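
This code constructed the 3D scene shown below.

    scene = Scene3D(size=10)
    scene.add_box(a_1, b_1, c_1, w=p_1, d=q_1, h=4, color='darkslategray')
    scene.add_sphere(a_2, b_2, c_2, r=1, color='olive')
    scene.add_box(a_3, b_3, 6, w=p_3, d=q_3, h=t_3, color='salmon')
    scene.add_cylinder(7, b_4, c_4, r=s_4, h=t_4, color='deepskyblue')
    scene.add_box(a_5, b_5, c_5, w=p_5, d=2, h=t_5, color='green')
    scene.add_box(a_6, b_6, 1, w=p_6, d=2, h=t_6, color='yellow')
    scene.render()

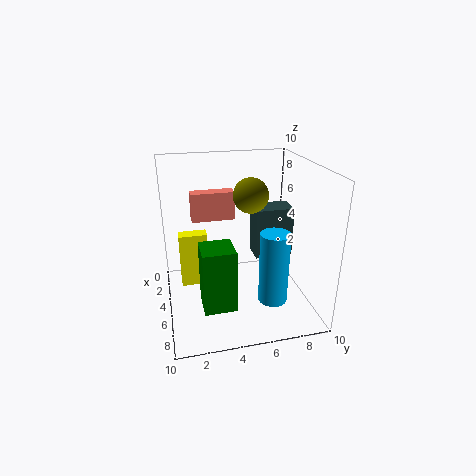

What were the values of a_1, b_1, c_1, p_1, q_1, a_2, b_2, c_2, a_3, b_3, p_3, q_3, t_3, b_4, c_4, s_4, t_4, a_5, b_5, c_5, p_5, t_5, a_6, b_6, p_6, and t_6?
a_1 = 1, b_1 = 7, c_1 = 2, p_1 = 2, q_1 = 3, a_2 = 8, b_2 = 5, c_2 = 9, a_3 = 3, b_3 = 2, p_3 = 1, q_3 = 3, t_3 = 2, b_4 = 7, c_4 = 1, s_4 = 1, t_4 = 5, a_5 = 7, b_5 = 2, c_5 = 2, p_5 = 2, t_5 = 4, a_6 = 3, b_6 = 1, p_6 = 1, t_6 = 4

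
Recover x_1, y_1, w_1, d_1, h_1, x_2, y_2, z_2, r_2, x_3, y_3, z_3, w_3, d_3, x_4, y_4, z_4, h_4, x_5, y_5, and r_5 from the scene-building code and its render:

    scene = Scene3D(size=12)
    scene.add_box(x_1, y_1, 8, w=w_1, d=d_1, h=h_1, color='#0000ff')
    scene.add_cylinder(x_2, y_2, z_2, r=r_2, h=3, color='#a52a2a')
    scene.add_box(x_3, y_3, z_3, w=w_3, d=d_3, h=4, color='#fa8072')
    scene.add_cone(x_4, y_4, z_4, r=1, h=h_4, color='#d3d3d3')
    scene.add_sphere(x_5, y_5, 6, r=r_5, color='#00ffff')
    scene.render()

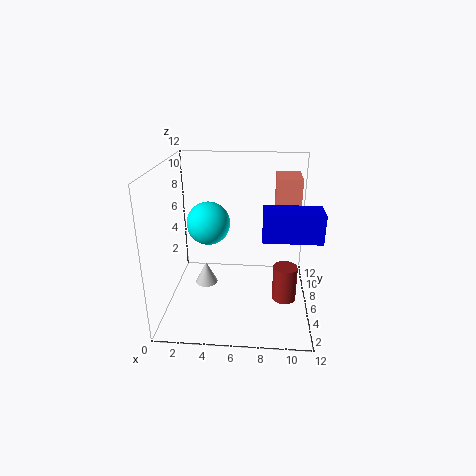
x_1 = 8, y_1 = 1, w_1 = 4, d_1 = 2, h_1 = 2, x_2 = 10, y_2 = 5, z_2 = 1, r_2 = 1, x_3 = 9, y_3 = 6, z_3 = 7, w_3 = 2, d_3 = 3, x_4 = 3, y_4 = 7, z_4 = 1, h_4 = 2, x_5 = 3, y_5 = 9, r_5 = 2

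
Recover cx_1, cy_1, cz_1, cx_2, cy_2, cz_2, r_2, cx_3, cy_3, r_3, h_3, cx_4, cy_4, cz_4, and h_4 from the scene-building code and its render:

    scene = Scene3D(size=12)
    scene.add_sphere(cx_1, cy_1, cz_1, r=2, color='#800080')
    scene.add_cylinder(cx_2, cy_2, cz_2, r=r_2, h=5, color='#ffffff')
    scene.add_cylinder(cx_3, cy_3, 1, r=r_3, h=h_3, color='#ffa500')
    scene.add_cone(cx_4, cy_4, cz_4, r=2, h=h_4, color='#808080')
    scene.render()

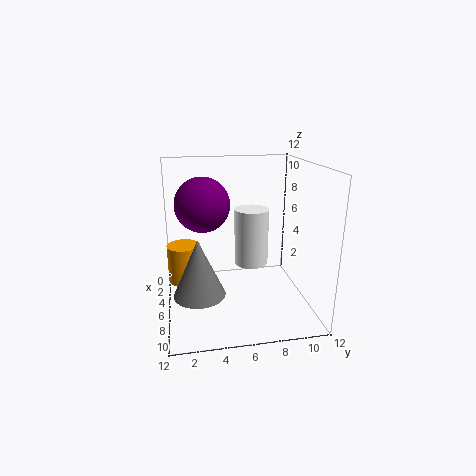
cx_1 = 8, cy_1 = 3, cz_1 = 9.5, cx_2 = 4.5, cy_2 = 7.5, cz_2 = 3, r_2 = 1.5, cx_3 = 3, cy_3 = 1.5, r_3 = 1.5, h_3 = 3.5, cx_4 = 8.5, cy_4 = 2.5, cz_4 = 2.5, h_4 = 4.5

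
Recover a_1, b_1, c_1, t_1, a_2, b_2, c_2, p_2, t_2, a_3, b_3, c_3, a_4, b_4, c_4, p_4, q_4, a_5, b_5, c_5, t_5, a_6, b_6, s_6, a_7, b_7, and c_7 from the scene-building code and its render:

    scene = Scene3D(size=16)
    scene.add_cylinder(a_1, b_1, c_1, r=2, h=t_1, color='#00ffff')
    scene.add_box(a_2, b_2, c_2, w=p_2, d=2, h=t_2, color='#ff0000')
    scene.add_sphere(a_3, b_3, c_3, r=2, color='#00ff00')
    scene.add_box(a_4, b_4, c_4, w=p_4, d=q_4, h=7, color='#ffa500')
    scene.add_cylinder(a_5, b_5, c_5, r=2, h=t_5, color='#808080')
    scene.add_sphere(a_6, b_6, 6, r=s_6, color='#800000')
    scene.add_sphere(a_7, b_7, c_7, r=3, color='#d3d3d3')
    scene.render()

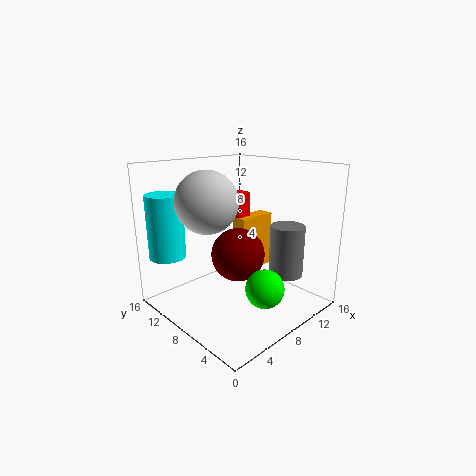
a_1 = 2; b_1 = 13; c_1 = 6; t_1 = 7; a_2 = 11; b_2 = 11; c_2 = 9; p_2 = 2; t_2 = 3; a_3 = 7; b_3 = 3; c_3 = 4; a_4 = 11; b_4 = 10; c_4 = 2; p_4 = 5; q_4 = 2; a_5 = 13; b_5 = 5; c_5 = 3; t_5 = 6; a_6 = 8; b_6 = 8; s_6 = 3; a_7 = 3; b_7 = 7; c_7 = 13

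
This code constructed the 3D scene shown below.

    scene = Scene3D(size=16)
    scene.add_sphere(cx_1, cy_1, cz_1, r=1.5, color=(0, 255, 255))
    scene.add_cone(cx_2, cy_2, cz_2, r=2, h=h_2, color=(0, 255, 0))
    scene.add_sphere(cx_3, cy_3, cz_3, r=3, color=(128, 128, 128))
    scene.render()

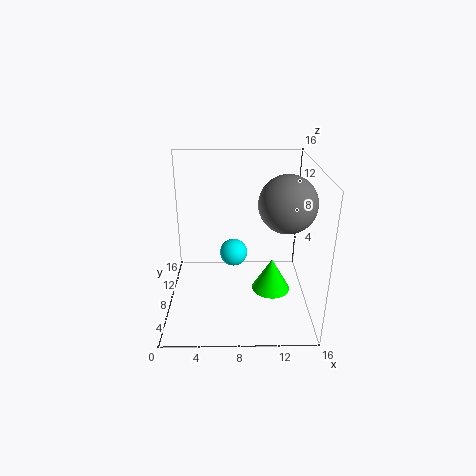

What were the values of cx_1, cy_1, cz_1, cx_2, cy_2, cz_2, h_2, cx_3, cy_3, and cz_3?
cx_1 = 7.5
cy_1 = 7.5
cz_1 = 6.5
cx_2 = 11.5
cy_2 = 5
cz_2 = 3.5
h_2 = 3.5
cx_3 = 13
cy_3 = 6.5
cz_3 = 12.5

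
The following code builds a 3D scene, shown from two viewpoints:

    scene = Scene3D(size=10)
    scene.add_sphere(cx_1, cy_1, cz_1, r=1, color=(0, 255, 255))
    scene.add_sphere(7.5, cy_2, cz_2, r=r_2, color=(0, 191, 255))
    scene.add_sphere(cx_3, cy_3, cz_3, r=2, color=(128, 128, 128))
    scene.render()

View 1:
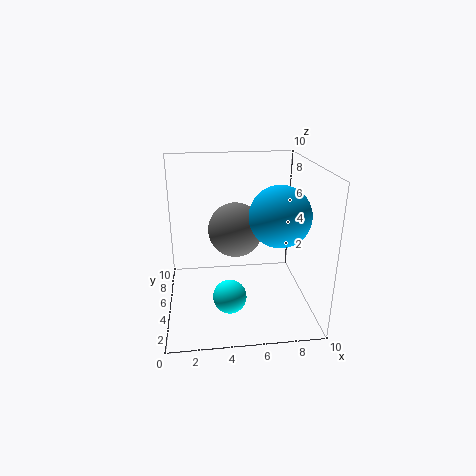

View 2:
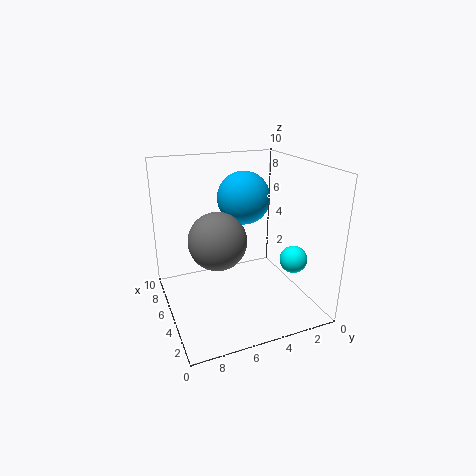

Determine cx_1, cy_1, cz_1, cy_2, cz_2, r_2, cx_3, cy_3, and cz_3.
cx_1 = 4, cy_1 = 1, cz_1 = 3, cy_2 = 3.5, cz_2 = 7, r_2 = 2, cx_3 = 5, cy_3 = 6.5, cz_3 = 5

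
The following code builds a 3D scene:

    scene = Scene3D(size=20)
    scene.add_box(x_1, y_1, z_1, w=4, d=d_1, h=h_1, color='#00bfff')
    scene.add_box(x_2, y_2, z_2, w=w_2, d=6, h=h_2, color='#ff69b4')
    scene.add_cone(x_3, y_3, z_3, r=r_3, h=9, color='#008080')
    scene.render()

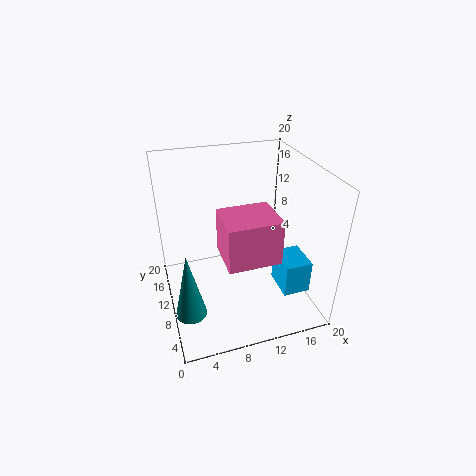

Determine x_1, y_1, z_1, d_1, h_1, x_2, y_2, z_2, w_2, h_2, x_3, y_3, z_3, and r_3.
x_1 = 16, y_1 = 6, z_1 = 1, d_1 = 5, h_1 = 5, x_2 = 7, y_2 = 4, z_2 = 9, w_2 = 7, h_2 = 6, x_3 = 2, y_3 = 5, z_3 = 3, r_3 = 2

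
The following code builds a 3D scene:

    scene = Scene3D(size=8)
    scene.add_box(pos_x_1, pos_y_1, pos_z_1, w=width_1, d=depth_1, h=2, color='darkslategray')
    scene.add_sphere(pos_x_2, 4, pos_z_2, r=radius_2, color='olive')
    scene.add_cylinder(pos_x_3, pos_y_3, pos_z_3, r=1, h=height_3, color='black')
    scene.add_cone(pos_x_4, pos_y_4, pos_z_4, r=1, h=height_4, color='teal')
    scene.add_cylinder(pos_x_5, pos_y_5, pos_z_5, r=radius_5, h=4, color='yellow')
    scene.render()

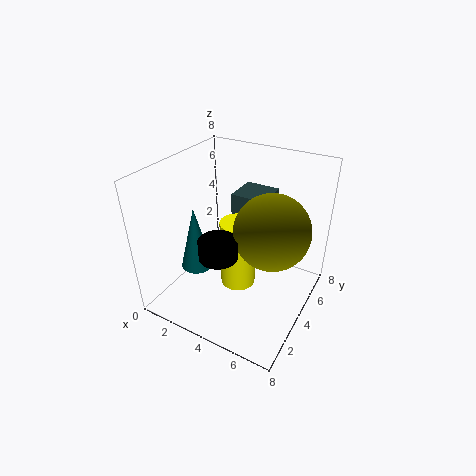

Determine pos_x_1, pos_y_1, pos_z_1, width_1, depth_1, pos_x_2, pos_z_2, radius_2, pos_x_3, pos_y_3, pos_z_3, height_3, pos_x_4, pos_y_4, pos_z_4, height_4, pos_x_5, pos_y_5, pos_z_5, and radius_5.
pos_x_1 = 3, pos_y_1 = 5, pos_z_1 = 4, width_1 = 2, depth_1 = 2, pos_x_2 = 6, pos_z_2 = 5, radius_2 = 2, pos_x_3 = 4, pos_y_3 = 2, pos_z_3 = 4, height_3 = 1, pos_x_4 = 1, pos_y_4 = 4, pos_z_4 = 1, height_4 = 4, pos_x_5 = 4, pos_y_5 = 4, pos_z_5 = 1, radius_5 = 1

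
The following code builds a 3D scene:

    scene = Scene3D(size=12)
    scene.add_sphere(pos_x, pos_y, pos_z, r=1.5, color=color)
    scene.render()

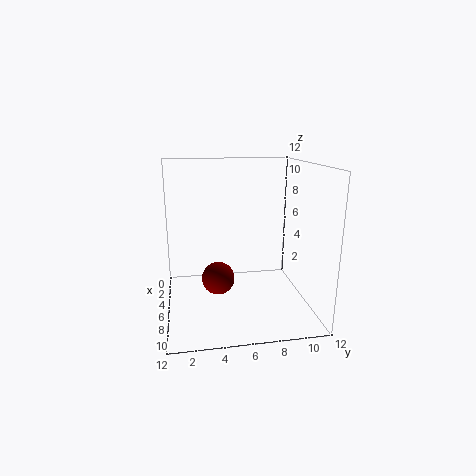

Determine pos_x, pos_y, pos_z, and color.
pos_x = 4; pos_y = 4.5; pos_z = 1.5; color = 'maroon'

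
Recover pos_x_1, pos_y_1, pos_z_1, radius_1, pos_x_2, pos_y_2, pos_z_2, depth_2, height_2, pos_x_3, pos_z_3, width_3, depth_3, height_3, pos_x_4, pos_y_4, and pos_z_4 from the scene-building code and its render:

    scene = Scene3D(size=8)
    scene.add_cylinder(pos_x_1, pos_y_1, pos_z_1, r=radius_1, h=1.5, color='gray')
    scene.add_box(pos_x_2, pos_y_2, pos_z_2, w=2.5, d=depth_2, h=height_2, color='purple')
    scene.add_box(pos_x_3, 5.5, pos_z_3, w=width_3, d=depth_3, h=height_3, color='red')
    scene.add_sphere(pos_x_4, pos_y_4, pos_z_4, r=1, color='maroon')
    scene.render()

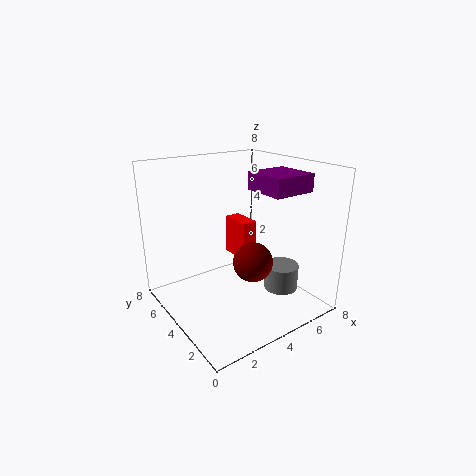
pos_x_1 = 6.5
pos_y_1 = 3
pos_z_1 = 0.5
radius_1 = 1
pos_x_2 = 5
pos_y_2 = 2
pos_z_2 = 6.5
depth_2 = 2.5
height_2 = 1
pos_x_3 = 5.5
pos_z_3 = 1.5
width_3 = 1
depth_3 = 2
height_3 = 2.5
pos_x_4 = 3.5
pos_y_4 = 2
pos_z_4 = 3.5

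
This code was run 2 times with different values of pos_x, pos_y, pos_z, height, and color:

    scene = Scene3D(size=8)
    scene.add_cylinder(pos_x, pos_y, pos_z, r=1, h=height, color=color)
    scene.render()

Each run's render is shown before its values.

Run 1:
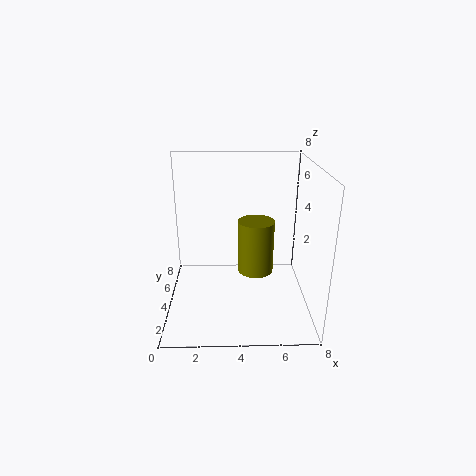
pos_x = 5
pos_y = 4
pos_z = 2
height = 3
color = 'olive'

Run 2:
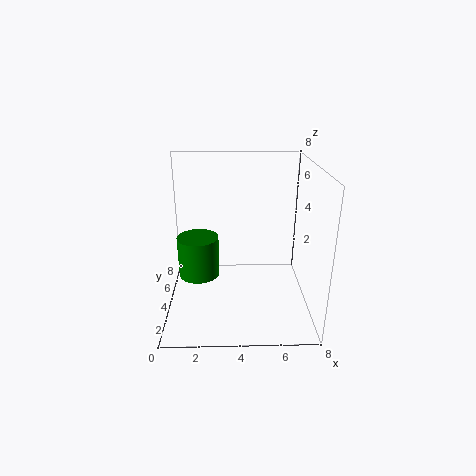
pos_x = 2
pos_y = 2
pos_z = 3
height = 2
color = 'green'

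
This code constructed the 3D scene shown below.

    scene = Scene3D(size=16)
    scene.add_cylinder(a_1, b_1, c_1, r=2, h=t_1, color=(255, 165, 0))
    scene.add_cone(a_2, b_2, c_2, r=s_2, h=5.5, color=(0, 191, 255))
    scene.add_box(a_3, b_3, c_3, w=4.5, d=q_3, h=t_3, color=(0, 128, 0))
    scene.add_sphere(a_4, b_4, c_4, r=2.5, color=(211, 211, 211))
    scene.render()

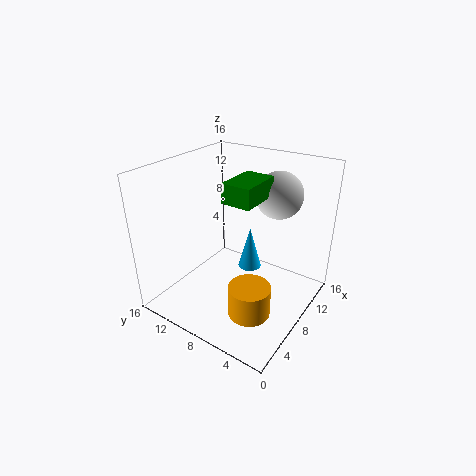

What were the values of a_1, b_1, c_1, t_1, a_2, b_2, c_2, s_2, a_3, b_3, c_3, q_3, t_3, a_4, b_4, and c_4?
a_1 = 2.5
b_1 = 3
c_1 = 4
t_1 = 3
a_2 = 13
b_2 = 9.5
c_2 = 1
s_2 = 1.5
a_3 = 4.5
b_3 = 4.5
c_3 = 13.5
q_3 = 3
t_3 = 2
a_4 = 10.5
b_4 = 4.5
c_4 = 13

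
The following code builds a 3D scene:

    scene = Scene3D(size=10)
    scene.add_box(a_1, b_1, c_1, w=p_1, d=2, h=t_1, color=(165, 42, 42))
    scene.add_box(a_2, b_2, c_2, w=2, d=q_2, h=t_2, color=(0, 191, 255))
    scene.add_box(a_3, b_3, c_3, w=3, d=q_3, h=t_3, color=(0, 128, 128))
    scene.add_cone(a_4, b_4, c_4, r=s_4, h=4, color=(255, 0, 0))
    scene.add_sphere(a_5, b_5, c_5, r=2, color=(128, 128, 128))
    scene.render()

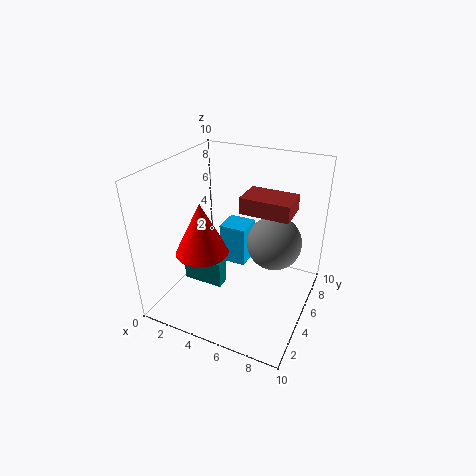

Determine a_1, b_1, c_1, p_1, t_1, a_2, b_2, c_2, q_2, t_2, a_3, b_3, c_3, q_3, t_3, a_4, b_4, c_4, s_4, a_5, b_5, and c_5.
a_1 = 6; b_1 = 3; c_1 = 8; p_1 = 3; t_1 = 1; a_2 = 3; b_2 = 6; c_2 = 2; q_2 = 2; t_2 = 3; a_3 = 1; b_3 = 4; c_3 = 1; q_3 = 1; t_3 = 2; a_4 = 2; b_4 = 5; c_4 = 3; s_4 = 2; a_5 = 7; b_5 = 7; c_5 = 4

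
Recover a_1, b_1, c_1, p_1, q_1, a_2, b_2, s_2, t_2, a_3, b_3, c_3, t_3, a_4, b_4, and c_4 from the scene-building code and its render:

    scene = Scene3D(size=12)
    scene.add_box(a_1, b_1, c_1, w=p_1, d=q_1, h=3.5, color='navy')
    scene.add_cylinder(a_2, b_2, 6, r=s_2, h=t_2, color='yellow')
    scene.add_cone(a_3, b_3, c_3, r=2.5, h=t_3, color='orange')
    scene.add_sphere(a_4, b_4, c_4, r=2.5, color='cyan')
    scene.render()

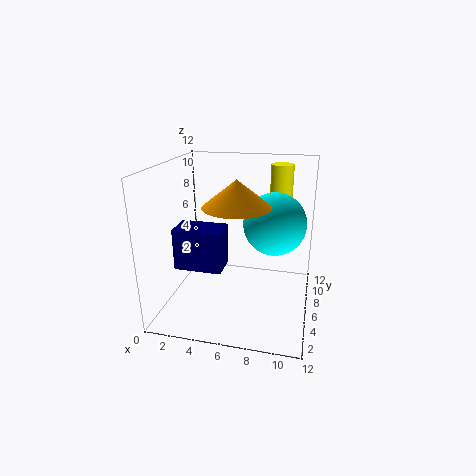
a_1 = 1, b_1 = 4, c_1 = 3.5, p_1 = 4, q_1 = 2.5, a_2 = 9, b_2 = 10, s_2 = 1, t_2 = 5.5, a_3 = 6.5, b_3 = 3.5, c_3 = 9.5, t_3 = 2, a_4 = 9, b_4 = 6, c_4 = 7.5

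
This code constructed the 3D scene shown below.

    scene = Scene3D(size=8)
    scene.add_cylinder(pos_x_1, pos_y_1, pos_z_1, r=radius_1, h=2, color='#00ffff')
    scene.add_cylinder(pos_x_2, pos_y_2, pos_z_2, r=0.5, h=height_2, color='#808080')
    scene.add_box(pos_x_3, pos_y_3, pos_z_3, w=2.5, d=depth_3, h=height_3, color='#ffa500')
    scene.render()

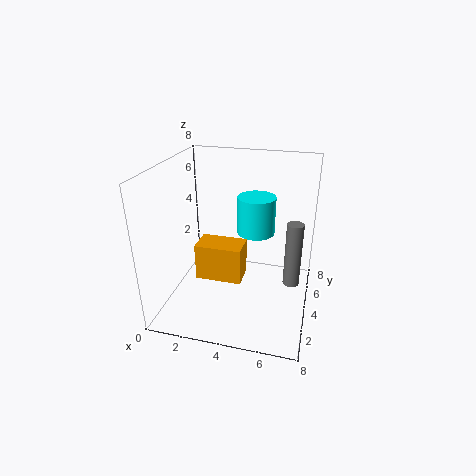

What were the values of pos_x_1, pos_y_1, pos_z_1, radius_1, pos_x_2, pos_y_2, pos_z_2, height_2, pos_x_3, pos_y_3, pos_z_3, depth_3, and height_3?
pos_x_1 = 5
pos_y_1 = 4
pos_z_1 = 4.5
radius_1 = 1
pos_x_2 = 7
pos_y_2 = 5.5
pos_z_2 = 0.5
height_2 = 4
pos_x_3 = 2
pos_y_3 = 2.5
pos_z_3 = 2
depth_3 = 1.5
height_3 = 2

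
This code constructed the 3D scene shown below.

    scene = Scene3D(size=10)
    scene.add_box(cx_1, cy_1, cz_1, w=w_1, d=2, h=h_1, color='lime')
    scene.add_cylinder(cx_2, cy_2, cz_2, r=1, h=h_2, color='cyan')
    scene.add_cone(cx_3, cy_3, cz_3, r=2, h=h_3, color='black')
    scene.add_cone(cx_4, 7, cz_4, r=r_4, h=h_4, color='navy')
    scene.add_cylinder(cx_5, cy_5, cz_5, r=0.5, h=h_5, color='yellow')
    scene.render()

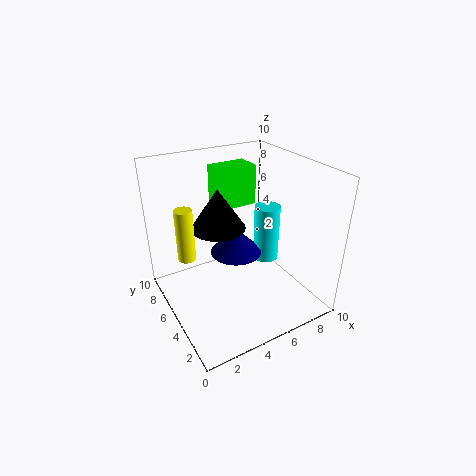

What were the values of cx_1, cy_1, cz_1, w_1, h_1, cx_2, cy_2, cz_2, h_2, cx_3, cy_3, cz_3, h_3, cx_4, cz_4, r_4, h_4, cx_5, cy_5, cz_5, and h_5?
cx_1 = 5
cy_1 = 7.5
cz_1 = 6
w_1 = 3
h_1 = 3
cx_2 = 8.5
cy_2 = 6.5
cz_2 = 1.5
h_2 = 4.5
cx_3 = 4.5
cy_3 = 7
cz_3 = 5
h_3 = 3
cx_4 = 6
cz_4 = 2.5
r_4 = 2
h_4 = 2
cx_5 = 0.5
cy_5 = 3
cz_5 = 6
h_5 = 3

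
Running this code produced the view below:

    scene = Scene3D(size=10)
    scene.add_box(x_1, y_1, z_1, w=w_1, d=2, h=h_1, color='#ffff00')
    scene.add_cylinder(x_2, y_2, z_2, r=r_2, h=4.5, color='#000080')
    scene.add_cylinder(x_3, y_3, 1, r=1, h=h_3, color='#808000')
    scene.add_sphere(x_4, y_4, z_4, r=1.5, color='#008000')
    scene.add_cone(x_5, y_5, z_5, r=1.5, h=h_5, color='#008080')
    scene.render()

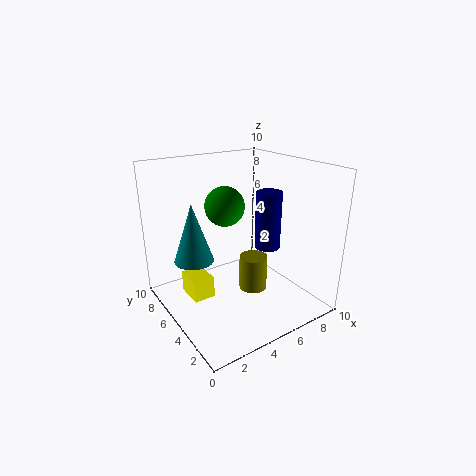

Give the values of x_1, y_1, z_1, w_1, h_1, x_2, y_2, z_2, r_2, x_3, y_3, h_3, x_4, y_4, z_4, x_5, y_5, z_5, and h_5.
x_1 = 1.5
y_1 = 5
z_1 = 1
w_1 = 1.5
h_1 = 1.5
x_2 = 8.5
y_2 = 6
z_2 = 3
r_2 = 1
x_3 = 6
y_3 = 4.5
h_3 = 2.5
x_4 = 5.5
y_4 = 7.5
z_4 = 6.5
x_5 = 3
y_5 = 8
z_5 = 2.5
h_5 = 4.5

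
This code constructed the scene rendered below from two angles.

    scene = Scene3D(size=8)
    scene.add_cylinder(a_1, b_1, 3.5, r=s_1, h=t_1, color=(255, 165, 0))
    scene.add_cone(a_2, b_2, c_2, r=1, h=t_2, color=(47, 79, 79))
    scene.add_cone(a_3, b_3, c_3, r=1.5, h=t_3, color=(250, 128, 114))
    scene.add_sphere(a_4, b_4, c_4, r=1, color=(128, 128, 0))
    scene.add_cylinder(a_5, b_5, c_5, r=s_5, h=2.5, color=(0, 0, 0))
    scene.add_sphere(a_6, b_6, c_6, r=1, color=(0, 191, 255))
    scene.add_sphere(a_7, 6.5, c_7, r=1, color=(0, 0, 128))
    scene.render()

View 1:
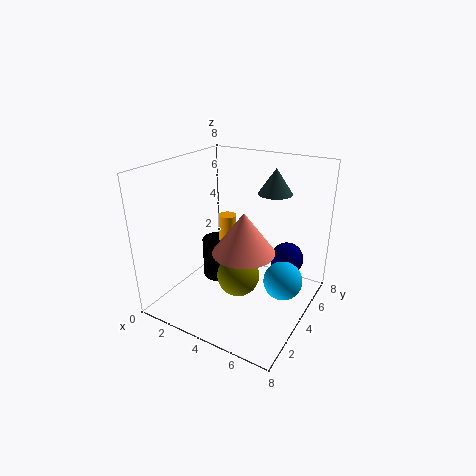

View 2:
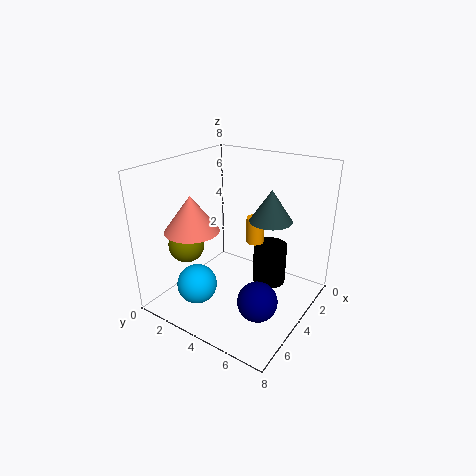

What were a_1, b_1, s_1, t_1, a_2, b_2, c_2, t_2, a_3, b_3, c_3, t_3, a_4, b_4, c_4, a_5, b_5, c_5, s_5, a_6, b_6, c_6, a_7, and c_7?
a_1 = 3
b_1 = 4.5
s_1 = 0.5
t_1 = 1.5
a_2 = 5
b_2 = 6.5
c_2 = 6
t_2 = 1.5
a_3 = 5.5
b_3 = 2
c_3 = 4.5
t_3 = 2
a_4 = 5.5
b_4 = 1.5
c_4 = 3.5
a_5 = 2
b_5 = 5
c_5 = 0.5
s_5 = 1
a_6 = 7
b_6 = 3.5
c_6 = 2.5
a_7 = 6
c_7 = 2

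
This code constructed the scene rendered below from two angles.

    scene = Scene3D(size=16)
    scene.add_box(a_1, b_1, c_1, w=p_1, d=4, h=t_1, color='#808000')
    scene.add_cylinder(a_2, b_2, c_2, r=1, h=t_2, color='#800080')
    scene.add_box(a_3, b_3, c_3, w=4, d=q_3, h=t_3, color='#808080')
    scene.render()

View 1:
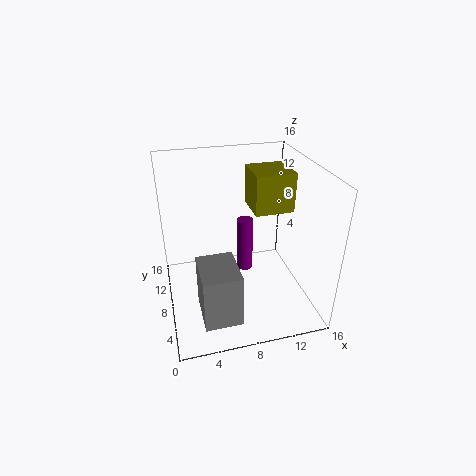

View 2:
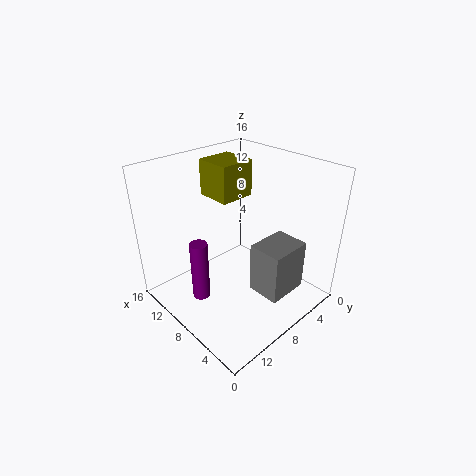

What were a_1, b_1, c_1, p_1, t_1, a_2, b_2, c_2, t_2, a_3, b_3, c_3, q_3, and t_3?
a_1 = 9, b_1 = 5, c_1 = 12, p_1 = 4, t_1 = 4, a_2 = 10, b_2 = 12, c_2 = 1, t_2 = 7, a_3 = 3, b_3 = 2, c_3 = 1, q_3 = 5, t_3 = 6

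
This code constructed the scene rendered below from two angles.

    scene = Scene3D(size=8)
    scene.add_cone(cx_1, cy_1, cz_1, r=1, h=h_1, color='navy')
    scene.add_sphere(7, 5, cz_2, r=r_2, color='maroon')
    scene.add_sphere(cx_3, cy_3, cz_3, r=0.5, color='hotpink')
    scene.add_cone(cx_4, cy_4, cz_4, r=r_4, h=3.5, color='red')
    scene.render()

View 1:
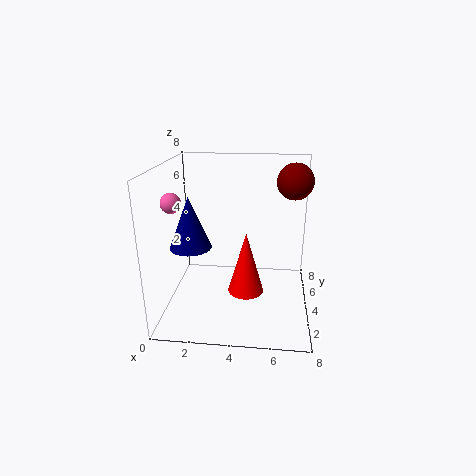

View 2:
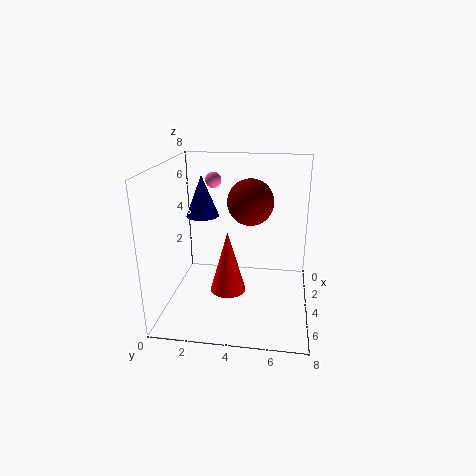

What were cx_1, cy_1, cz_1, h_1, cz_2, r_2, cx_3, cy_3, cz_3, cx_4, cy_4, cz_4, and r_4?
cx_1 = 2
cy_1 = 1.5
cz_1 = 4.5
h_1 = 2.5
cz_2 = 7
r_2 = 1
cx_3 = 1
cy_3 = 2
cz_3 = 6.5
cx_4 = 4.5
cy_4 = 3.5
cz_4 = 1
r_4 = 1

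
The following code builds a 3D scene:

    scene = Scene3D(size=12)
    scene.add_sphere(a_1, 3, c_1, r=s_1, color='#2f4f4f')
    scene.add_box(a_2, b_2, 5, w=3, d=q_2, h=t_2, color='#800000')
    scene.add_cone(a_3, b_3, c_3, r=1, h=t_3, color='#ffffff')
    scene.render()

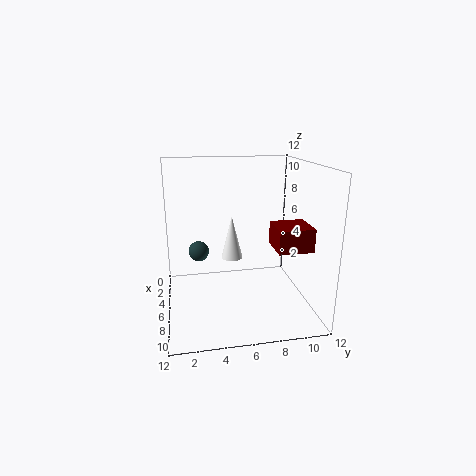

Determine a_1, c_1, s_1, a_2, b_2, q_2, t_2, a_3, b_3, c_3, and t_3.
a_1 = 1
c_1 = 3
s_1 = 1
a_2 = 5
b_2 = 9
q_2 = 3
t_2 = 2
a_3 = 3
b_3 = 6
c_3 = 3
t_3 = 4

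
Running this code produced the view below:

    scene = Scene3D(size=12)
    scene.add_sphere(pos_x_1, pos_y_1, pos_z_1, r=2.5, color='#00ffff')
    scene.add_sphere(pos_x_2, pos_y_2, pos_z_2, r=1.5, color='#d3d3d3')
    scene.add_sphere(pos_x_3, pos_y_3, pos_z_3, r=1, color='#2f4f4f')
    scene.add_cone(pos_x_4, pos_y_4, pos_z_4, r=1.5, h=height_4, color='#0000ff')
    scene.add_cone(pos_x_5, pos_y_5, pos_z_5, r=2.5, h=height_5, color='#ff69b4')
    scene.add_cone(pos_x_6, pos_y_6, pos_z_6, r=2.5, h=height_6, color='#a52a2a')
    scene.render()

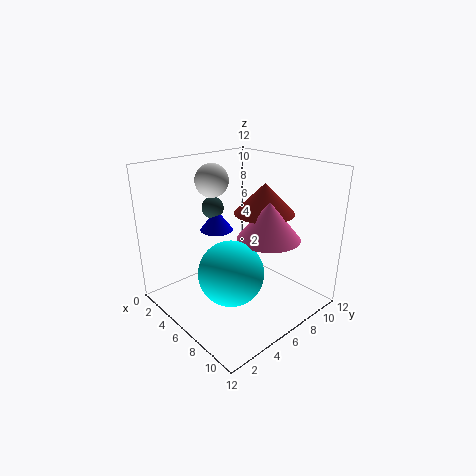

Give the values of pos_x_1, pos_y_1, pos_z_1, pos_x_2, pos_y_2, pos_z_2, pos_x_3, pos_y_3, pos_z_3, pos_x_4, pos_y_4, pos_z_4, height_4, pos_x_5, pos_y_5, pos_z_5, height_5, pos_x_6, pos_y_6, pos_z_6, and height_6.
pos_x_1 = 8, pos_y_1 = 3.5, pos_z_1 = 4.5, pos_x_2 = 2, pos_y_2 = 6.5, pos_z_2 = 10, pos_x_3 = 2, pos_y_3 = 6.5, pos_z_3 = 7.5, pos_x_4 = 2.5, pos_y_4 = 6.5, pos_z_4 = 5.5, height_4 = 2, pos_x_5 = 8.5, pos_y_5 = 7, pos_z_5 = 6.5, height_5 = 3, pos_x_6 = 7, pos_y_6 = 8, pos_z_6 = 8, height_6 = 2.5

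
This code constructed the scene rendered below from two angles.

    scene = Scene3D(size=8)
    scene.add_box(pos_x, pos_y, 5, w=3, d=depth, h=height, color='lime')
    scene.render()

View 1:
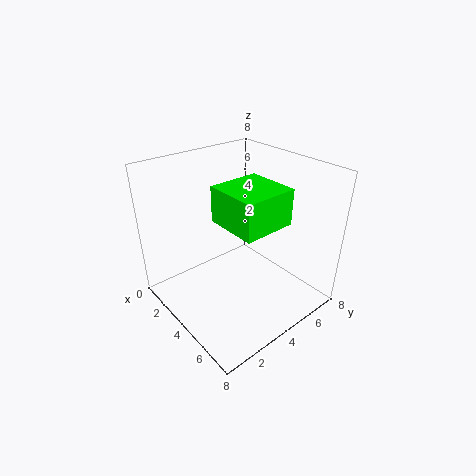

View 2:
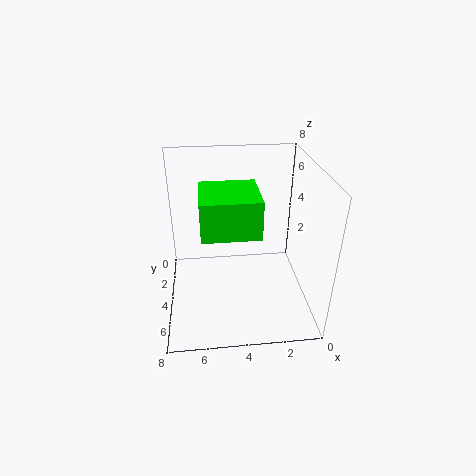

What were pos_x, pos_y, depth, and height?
pos_x = 3; pos_y = 3; depth = 3; height = 2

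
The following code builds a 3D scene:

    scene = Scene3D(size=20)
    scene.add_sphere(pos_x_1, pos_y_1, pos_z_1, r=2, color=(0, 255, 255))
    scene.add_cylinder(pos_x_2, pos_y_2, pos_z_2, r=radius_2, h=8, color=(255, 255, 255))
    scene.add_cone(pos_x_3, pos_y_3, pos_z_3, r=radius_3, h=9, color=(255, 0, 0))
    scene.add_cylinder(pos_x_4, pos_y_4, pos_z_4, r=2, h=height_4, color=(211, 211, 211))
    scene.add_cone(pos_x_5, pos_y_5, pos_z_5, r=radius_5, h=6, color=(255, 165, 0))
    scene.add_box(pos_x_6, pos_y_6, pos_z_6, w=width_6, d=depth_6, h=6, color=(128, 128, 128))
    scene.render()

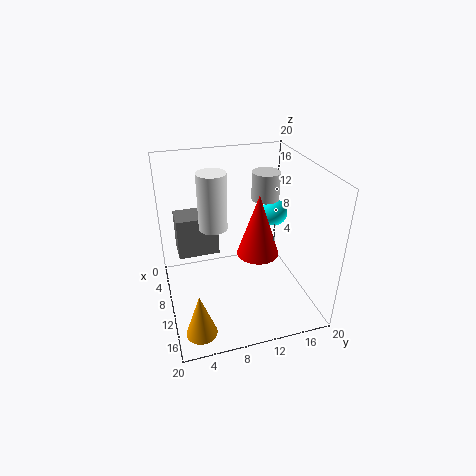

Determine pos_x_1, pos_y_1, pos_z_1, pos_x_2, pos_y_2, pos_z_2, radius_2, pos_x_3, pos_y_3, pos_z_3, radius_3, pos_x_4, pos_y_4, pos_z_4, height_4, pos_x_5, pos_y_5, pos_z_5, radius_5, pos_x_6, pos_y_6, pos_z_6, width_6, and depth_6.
pos_x_1 = 6
pos_y_1 = 17
pos_z_1 = 11
pos_x_2 = 8
pos_y_2 = 7
pos_z_2 = 11
radius_2 = 2
pos_x_3 = 10
pos_y_3 = 13
pos_z_3 = 7
radius_3 = 3
pos_x_4 = 7
pos_y_4 = 15
pos_z_4 = 14
height_4 = 4
pos_x_5 = 17
pos_y_5 = 3
pos_z_5 = 1
radius_5 = 2
pos_x_6 = 3
pos_y_6 = 2
pos_z_6 = 6
width_6 = 4
depth_6 = 6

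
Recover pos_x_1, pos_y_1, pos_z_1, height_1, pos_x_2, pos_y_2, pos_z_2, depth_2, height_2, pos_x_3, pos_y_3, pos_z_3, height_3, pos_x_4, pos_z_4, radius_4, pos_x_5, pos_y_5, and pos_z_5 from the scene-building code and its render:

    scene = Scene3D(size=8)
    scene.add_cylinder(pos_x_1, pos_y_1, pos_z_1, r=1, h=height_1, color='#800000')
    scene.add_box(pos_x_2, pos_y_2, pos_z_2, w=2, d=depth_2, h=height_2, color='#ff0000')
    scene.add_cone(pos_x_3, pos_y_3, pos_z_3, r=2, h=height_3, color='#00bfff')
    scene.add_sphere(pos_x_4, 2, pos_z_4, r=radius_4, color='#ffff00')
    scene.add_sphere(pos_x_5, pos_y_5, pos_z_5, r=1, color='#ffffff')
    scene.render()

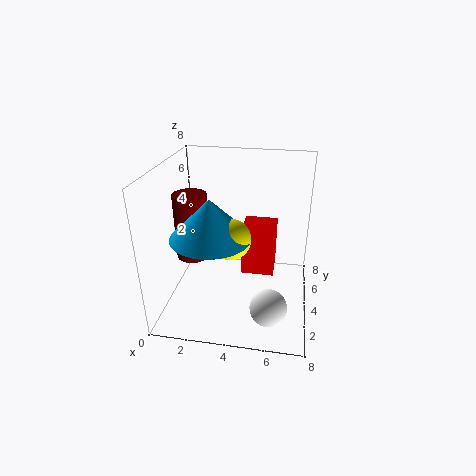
pos_x_1 = 1, pos_y_1 = 5, pos_z_1 = 2, height_1 = 4, pos_x_2 = 4, pos_y_2 = 5, pos_z_2 = 1, depth_2 = 2, height_2 = 3, pos_x_3 = 3, pos_y_3 = 2, pos_z_3 = 5, height_3 = 2, pos_x_4 = 4, pos_z_4 = 5, radius_4 = 1, pos_x_5 = 6, pos_y_5 = 2, pos_z_5 = 1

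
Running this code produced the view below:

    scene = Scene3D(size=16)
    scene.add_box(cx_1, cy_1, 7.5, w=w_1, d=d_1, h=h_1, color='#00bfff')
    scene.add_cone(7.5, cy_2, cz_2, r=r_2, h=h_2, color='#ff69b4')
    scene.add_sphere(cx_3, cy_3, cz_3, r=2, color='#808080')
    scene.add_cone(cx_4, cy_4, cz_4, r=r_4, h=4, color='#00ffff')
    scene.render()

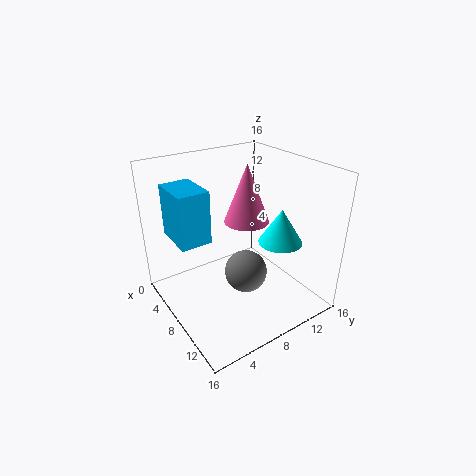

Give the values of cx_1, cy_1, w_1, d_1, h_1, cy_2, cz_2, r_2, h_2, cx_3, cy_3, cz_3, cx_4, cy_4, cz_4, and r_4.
cx_1 = 1.5, cy_1 = 2, w_1 = 5, d_1 = 3.5, h_1 = 6, cy_2 = 9.5, cz_2 = 9.5, r_2 = 2.5, h_2 = 6.5, cx_3 = 13, cy_3 = 5.5, cz_3 = 7.5, cx_4 = 10, cy_4 = 12.5, cz_4 = 7, r_4 = 2.5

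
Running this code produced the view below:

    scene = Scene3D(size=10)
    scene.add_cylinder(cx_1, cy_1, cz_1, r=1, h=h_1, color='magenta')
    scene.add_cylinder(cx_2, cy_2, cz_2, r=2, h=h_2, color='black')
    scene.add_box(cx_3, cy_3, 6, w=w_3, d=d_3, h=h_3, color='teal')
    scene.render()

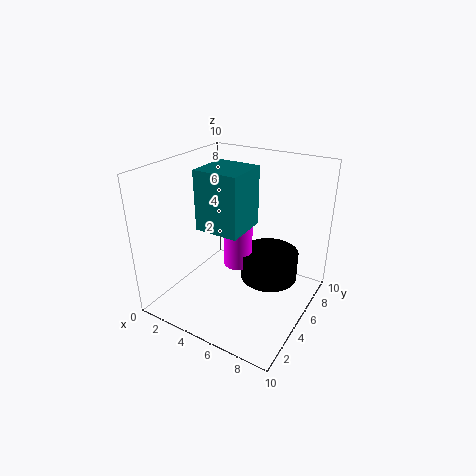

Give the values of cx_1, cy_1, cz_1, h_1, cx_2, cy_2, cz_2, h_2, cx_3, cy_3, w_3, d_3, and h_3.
cx_1 = 5; cy_1 = 5; cz_1 = 3; h_1 = 4; cx_2 = 7; cy_2 = 6; cz_2 = 2; h_2 = 2; cx_3 = 3; cy_3 = 3; w_3 = 3; d_3 = 3; h_3 = 4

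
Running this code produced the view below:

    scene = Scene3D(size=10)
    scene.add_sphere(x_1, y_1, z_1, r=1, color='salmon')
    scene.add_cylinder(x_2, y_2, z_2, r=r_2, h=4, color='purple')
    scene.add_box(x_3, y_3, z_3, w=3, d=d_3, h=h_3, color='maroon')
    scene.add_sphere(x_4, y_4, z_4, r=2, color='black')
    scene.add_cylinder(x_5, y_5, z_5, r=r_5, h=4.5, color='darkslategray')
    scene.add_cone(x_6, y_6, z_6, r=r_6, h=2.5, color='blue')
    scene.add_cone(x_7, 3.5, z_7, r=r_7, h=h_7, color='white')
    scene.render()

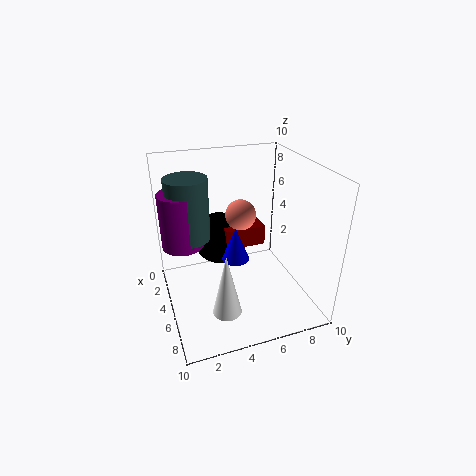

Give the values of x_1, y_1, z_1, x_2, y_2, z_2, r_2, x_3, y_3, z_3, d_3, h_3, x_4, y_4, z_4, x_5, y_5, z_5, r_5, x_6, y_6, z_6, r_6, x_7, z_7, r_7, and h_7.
x_1 = 5.5
y_1 = 5
z_1 = 7
x_2 = 3
y_2 = 1.5
z_2 = 4
r_2 = 1.5
x_3 = 1
y_3 = 4.5
z_3 = 3.5
d_3 = 3
h_3 = 1.5
x_4 = 2
y_4 = 4.5
z_4 = 3.5
x_5 = 3
y_5 = 2
z_5 = 4.5
r_5 = 1.5
x_6 = 4.5
y_6 = 5
z_6 = 3
r_6 = 1
x_7 = 7
z_7 = 0.5
r_7 = 1
h_7 = 4.5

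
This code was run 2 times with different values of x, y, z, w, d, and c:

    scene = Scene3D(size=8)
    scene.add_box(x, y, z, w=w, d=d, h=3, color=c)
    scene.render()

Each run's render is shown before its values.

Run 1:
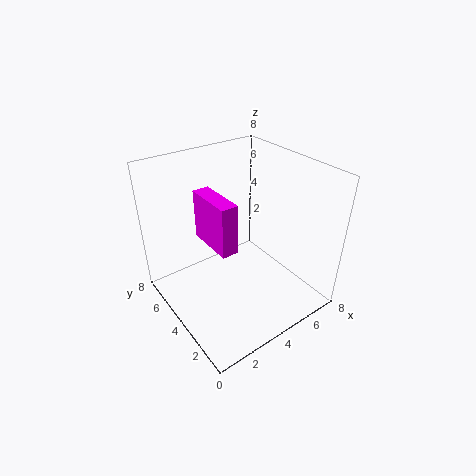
x = 3, y = 4, z = 3, w = 1, d = 3, c = 'magenta'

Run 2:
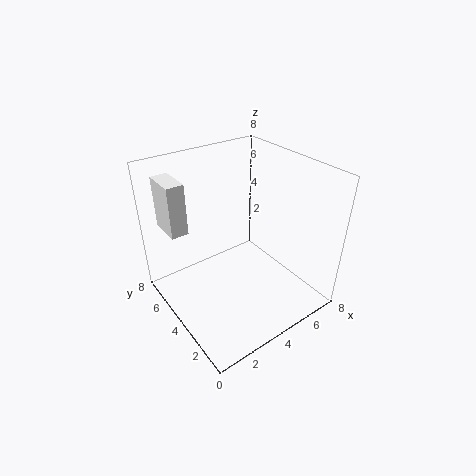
x = 1, y = 6, z = 4, w = 1, d = 2, c = 'white'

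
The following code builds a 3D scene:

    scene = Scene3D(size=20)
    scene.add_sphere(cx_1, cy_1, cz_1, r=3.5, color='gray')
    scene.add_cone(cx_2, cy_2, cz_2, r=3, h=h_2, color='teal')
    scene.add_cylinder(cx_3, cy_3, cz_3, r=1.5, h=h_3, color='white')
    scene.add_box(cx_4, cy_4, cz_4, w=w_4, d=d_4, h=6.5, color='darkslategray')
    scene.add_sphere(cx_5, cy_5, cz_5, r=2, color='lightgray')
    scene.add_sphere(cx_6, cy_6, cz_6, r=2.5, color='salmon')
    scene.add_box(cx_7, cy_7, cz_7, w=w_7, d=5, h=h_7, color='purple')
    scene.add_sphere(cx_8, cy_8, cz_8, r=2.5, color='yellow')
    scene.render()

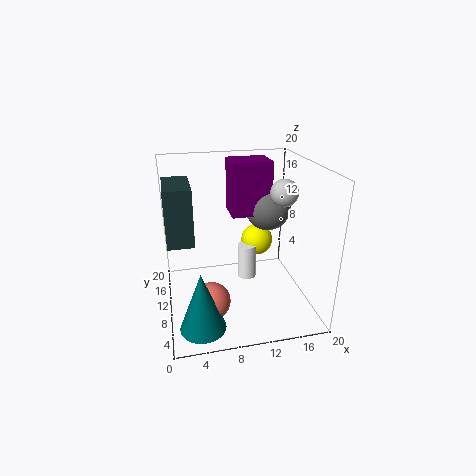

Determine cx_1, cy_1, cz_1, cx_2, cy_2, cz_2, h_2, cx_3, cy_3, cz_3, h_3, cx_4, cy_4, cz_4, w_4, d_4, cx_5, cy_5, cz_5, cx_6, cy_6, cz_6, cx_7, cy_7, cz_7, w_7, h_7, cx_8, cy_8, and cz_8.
cx_1 = 16, cy_1 = 15.5, cz_1 = 12, cx_2 = 4, cy_2 = 4, cz_2 = 0.5, h_2 = 8, cx_3 = 12.5, cy_3 = 14.5, cz_3 = 1, h_3 = 5.5, cx_4 = 0.5, cy_4 = 2.5, cz_4 = 13, w_4 = 3, d_4 = 6, cx_5 = 17, cy_5 = 11.5, cz_5 = 15.5, cx_6 = 5.5, cy_6 = 6, cz_6 = 3, cx_7 = 10, cy_7 = 13.5, cz_7 = 11.5, w_7 = 6, h_7 = 8, cx_8 = 14.5, cy_8 = 16, cz_8 = 6.5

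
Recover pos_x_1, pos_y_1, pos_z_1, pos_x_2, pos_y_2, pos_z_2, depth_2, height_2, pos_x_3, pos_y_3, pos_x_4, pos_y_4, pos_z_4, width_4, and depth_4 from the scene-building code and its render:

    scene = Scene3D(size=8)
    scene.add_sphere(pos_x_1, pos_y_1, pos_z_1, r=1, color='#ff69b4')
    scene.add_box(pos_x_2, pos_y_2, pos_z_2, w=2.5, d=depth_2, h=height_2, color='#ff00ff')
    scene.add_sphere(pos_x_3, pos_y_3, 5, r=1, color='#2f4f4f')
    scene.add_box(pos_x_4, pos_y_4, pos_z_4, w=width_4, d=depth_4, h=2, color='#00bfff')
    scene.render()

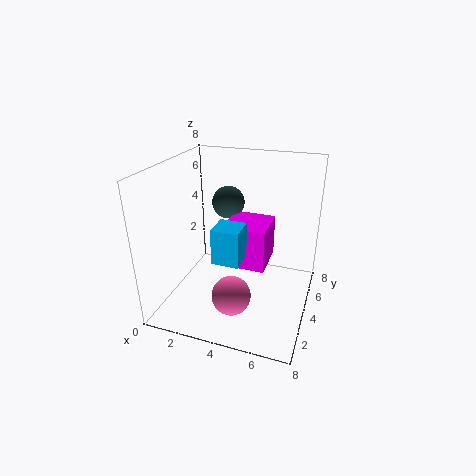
pos_x_1 = 4.5; pos_y_1 = 1.5; pos_z_1 = 2; pos_x_2 = 3; pos_y_2 = 4; pos_z_2 = 2; depth_2 = 2.5; height_2 = 2.5; pos_x_3 = 2.5; pos_y_3 = 6.5; pos_x_4 = 3; pos_y_4 = 2.5; pos_z_4 = 3; width_4 = 1.5; depth_4 = 1.5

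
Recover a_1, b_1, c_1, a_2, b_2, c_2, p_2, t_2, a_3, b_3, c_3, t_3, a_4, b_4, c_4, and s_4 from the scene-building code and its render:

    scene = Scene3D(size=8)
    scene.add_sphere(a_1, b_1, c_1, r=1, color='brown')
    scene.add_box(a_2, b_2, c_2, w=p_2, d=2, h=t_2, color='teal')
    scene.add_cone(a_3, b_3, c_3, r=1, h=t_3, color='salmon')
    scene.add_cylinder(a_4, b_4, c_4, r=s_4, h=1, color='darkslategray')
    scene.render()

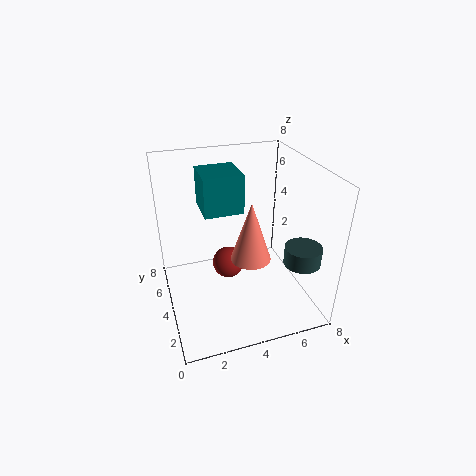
a_1 = 4
b_1 = 6
c_1 = 1
a_2 = 2
b_2 = 3
c_2 = 6
p_2 = 2
t_2 = 2
a_3 = 4
b_3 = 2
c_3 = 4
t_3 = 3
a_4 = 7
b_4 = 2
c_4 = 3
s_4 = 1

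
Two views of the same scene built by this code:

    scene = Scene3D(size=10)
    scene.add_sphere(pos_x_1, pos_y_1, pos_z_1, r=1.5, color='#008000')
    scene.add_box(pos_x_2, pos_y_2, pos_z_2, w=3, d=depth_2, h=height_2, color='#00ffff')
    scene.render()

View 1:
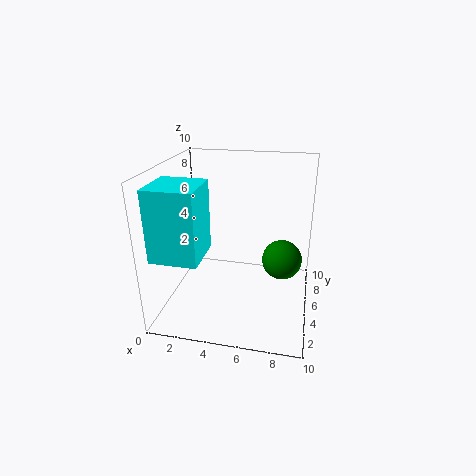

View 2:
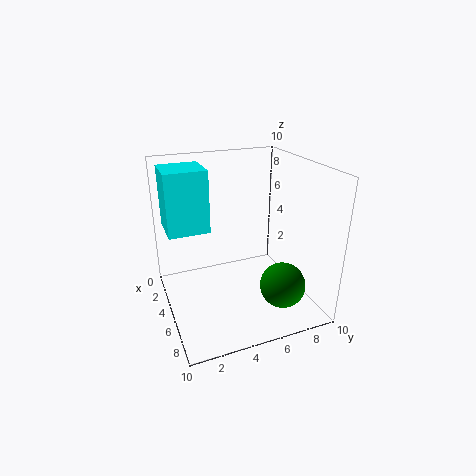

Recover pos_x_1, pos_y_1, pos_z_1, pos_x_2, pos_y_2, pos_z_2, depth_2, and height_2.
pos_x_1 = 8
pos_y_1 = 7
pos_z_1 = 2.5
pos_x_2 = 0.5
pos_y_2 = 0.5
pos_z_2 = 5
depth_2 = 3
height_2 = 4.5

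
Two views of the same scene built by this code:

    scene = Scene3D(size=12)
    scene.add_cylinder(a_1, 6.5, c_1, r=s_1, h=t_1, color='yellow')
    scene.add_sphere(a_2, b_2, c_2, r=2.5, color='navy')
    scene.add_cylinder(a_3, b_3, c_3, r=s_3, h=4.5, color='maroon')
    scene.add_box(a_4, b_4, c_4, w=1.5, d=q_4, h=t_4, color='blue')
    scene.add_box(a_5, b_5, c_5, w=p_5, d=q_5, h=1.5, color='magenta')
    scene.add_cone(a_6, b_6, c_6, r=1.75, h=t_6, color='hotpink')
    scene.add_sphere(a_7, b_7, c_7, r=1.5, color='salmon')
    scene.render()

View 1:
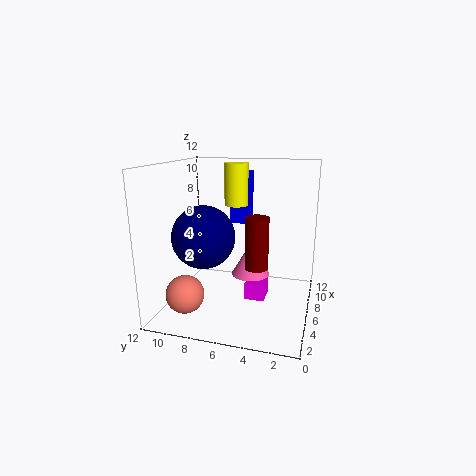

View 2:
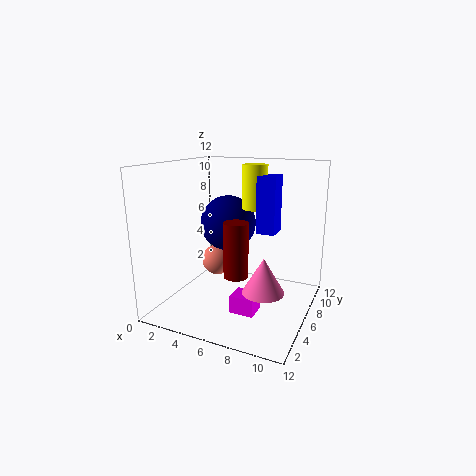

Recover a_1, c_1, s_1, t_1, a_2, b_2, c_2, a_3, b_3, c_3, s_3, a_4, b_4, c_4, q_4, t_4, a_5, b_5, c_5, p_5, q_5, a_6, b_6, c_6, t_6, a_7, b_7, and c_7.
a_1 = 7.25
c_1 = 8.5
s_1 = 1
t_1 = 3.5
a_2 = 4
b_2 = 8.25
c_2 = 6.5
a_3 = 6.5
b_3 = 4.5
c_3 = 3.25
s_3 = 1
a_4 = 7.75
b_4 = 5.5
c_4 = 6.75
q_4 = 1.75
t_4 = 4.5
a_5 = 6.25
b_5 = 3.75
c_5 = 0.25
p_5 = 2
q_5 = 1.75
a_6 = 8.5
b_6 = 5.5
c_6 = 1.75
t_6 = 3
a_7 = 2.25
b_7 = 9.25
c_7 = 2.25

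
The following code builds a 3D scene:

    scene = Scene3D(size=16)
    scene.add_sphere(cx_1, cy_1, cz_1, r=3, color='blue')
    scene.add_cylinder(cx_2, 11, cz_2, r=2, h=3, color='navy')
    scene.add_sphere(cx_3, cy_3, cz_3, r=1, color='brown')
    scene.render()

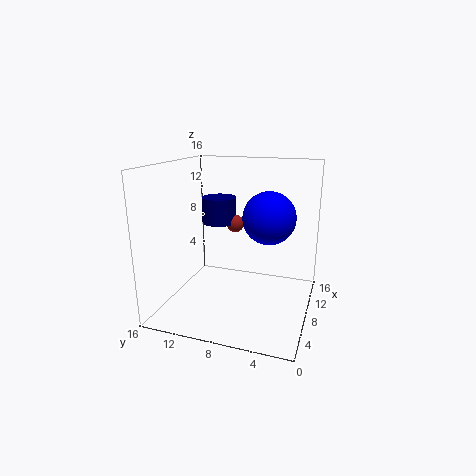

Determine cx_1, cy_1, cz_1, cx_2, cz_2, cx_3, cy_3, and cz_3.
cx_1 = 10
cy_1 = 5
cz_1 = 10
cx_2 = 10
cz_2 = 9
cx_3 = 10
cy_3 = 9
cz_3 = 9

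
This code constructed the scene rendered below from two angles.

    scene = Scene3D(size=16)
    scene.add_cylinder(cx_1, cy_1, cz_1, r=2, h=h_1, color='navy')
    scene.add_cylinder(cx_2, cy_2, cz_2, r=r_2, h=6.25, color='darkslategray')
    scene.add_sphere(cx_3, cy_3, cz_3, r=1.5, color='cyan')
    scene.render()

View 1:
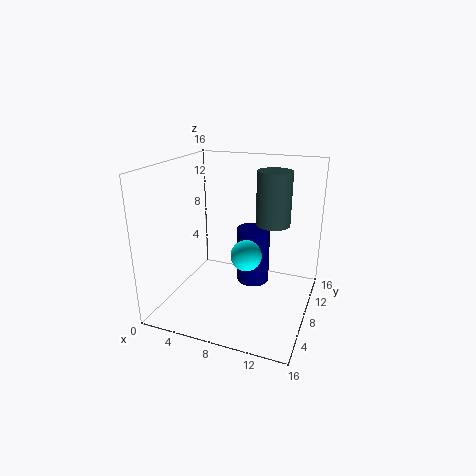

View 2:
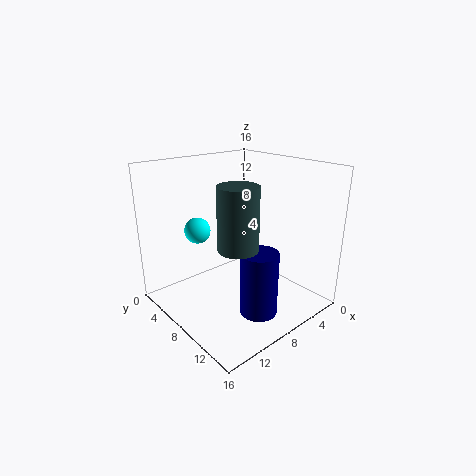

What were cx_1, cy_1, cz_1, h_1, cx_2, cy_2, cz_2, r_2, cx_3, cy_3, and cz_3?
cx_1 = 8.5
cy_1 = 12
cz_1 = 0.75
h_1 = 7
cx_2 = 11
cy_2 = 11.5
cz_2 = 8.75
r_2 = 2
cx_3 = 10.5
cy_3 = 3.75
cz_3 = 8.25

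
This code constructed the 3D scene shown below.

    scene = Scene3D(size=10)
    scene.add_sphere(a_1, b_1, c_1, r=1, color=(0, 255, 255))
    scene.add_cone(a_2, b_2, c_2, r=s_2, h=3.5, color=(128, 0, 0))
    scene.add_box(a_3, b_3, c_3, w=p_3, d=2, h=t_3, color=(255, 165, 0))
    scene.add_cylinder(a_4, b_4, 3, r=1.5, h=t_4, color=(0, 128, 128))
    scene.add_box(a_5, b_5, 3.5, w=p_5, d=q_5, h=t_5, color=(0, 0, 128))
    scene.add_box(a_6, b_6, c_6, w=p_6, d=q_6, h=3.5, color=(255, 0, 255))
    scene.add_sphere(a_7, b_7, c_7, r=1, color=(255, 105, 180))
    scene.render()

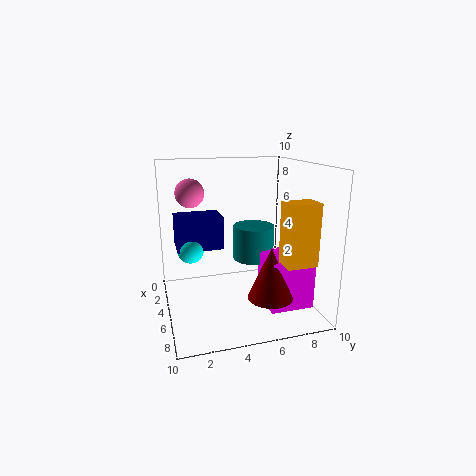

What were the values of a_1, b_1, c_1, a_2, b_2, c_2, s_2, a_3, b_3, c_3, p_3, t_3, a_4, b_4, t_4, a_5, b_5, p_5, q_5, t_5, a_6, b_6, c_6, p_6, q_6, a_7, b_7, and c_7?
a_1 = 2.5
b_1 = 2
c_1 = 3.5
a_2 = 7.5
b_2 = 6.5
c_2 = 1.5
s_2 = 1.5
a_3 = 7.5
b_3 = 7
c_3 = 4
p_3 = 1.5
t_3 = 4
a_4 = 4
b_4 = 6.5
t_4 = 2.5
a_5 = 0.5
b_5 = 1
p_5 = 2.5
q_5 = 3.5
t_5 = 2.5
a_6 = 5
b_6 = 6.5
c_6 = 0.5
p_6 = 3
q_6 = 3
a_7 = 3.5
b_7 = 2
c_7 = 8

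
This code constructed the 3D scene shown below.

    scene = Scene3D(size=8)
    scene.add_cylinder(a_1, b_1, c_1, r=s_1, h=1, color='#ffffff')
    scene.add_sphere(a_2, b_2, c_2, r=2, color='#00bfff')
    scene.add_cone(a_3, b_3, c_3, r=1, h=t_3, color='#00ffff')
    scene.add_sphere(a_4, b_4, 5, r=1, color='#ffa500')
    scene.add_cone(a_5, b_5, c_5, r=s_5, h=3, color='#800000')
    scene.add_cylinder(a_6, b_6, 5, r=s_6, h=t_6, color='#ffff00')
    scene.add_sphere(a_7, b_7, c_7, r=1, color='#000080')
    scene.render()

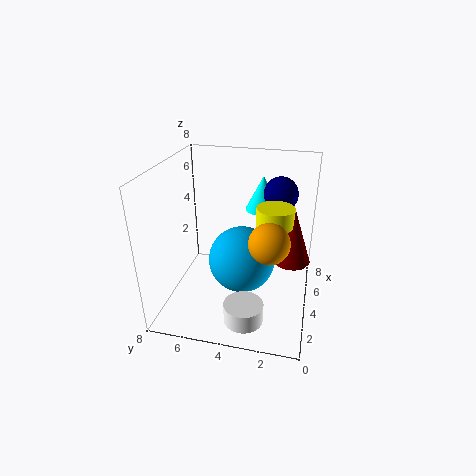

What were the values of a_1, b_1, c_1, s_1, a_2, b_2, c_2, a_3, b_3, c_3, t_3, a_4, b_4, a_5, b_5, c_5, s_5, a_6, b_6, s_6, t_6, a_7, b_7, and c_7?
a_1 = 1
b_1 = 3
c_1 = 1
s_1 = 1
a_2 = 5
b_2 = 4
c_2 = 2
a_3 = 6
b_3 = 3
c_3 = 5
t_3 = 2
a_4 = 2
b_4 = 2
a_5 = 4
b_5 = 1
c_5 = 3
s_5 = 1
a_6 = 4
b_6 = 2
s_6 = 1
t_6 = 1
a_7 = 6
b_7 = 2
c_7 = 6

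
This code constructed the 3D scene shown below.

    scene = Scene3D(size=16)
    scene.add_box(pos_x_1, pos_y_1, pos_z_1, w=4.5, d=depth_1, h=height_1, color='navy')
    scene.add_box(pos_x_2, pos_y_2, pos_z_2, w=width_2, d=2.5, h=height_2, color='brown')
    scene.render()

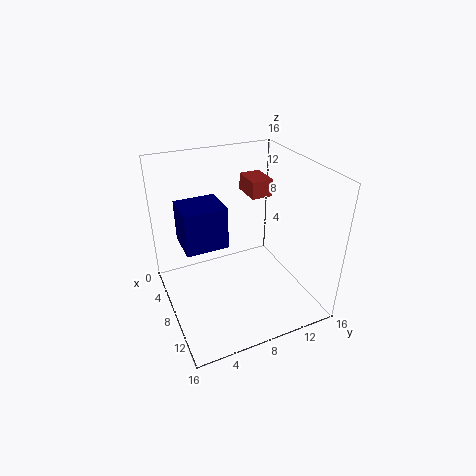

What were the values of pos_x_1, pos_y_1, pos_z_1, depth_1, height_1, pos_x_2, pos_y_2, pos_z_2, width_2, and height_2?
pos_x_1 = 2, pos_y_1 = 2.5, pos_z_1 = 6, depth_1 = 5, height_1 = 5, pos_x_2 = 3, pos_y_2 = 10.5, pos_z_2 = 11.5, width_2 = 3.5, height_2 = 2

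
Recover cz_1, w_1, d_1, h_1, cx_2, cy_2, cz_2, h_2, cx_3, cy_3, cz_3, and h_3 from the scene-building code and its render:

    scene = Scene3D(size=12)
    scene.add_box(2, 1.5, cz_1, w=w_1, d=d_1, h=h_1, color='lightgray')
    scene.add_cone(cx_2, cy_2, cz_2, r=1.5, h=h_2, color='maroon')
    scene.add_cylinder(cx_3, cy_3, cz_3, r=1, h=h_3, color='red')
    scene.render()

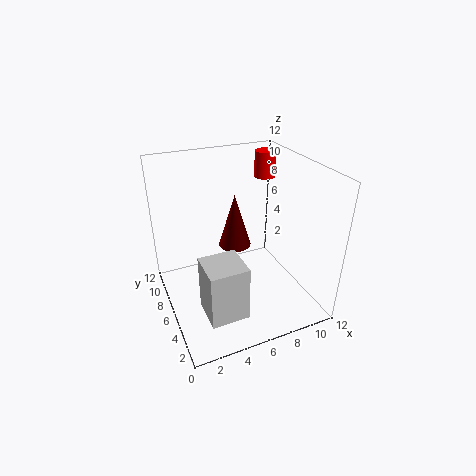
cz_1 = 1.5
w_1 = 3
d_1 = 3
h_1 = 4.5
cx_2 = 7
cy_2 = 9
cz_2 = 3.5
h_2 = 5
cx_3 = 11
cy_3 = 11
cz_3 = 9
h_3 = 2.5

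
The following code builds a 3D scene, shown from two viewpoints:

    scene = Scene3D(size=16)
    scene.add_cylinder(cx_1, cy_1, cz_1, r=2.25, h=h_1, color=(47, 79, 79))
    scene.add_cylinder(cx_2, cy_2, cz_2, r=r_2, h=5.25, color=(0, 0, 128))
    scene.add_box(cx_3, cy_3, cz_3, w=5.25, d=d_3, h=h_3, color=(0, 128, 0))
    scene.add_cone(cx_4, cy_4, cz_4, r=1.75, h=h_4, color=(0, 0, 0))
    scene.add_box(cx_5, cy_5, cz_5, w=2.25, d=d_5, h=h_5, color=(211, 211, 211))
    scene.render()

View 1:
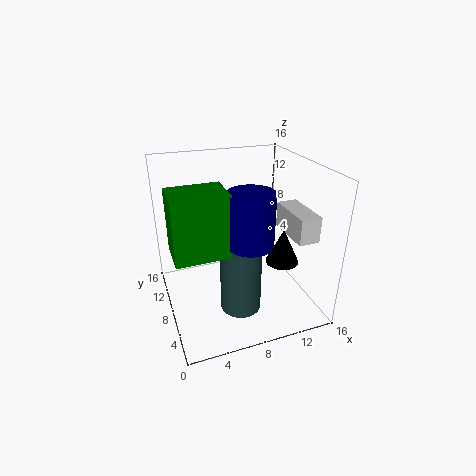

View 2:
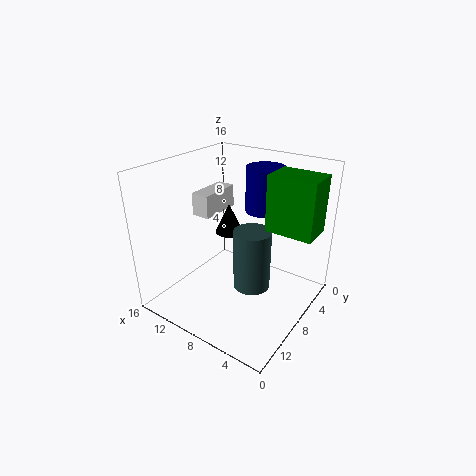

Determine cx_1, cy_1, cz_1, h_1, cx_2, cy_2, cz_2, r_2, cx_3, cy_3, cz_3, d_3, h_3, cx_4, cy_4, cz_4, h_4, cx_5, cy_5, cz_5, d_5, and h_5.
cx_1 = 7.5, cy_1 = 5.75, cz_1 = 0.5, h_1 = 7.5, cx_2 = 7.5, cy_2 = 3.25, cz_2 = 9.75, r_2 = 2.25, cx_3 = 0.25, cy_3 = 2.75, cz_3 = 9, d_3 = 3.75, h_3 = 6.25, cx_4 = 11.75, cy_4 = 4.5, cz_4 = 6.25, h_4 = 3.75, cx_5 = 12.5, cy_5 = 2.5, cz_5 = 9, d_5 = 5.25, h_5 = 2.75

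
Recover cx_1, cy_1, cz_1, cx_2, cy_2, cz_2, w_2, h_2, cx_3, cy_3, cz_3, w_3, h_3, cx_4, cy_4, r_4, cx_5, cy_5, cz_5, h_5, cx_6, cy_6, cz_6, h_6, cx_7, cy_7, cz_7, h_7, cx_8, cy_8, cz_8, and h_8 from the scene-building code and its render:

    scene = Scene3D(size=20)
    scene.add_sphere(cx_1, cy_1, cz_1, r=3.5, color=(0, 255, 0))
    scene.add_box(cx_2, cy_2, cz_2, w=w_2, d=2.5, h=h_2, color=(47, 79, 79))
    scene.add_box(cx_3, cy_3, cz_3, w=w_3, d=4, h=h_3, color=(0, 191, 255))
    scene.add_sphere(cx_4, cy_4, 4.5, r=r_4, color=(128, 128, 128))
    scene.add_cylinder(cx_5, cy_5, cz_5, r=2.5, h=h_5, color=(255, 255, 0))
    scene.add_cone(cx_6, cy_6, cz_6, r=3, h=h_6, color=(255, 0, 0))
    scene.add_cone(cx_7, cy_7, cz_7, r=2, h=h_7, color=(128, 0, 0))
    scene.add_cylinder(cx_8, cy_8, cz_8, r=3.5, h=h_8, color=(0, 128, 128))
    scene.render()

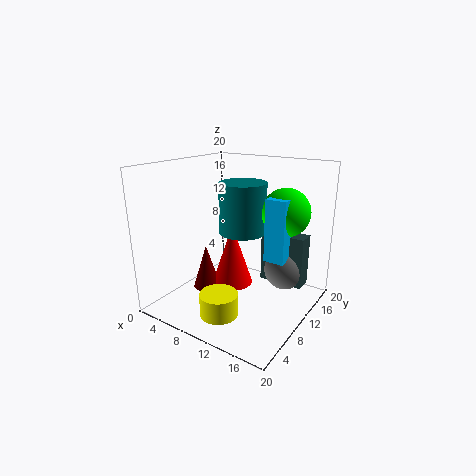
cx_1 = 14.5; cy_1 = 15.5; cz_1 = 13; cx_2 = 11.5; cy_2 = 14; cz_2 = 2.5; w_2 = 6.5; h_2 = 7.5; cx_3 = 13; cy_3 = 12; cz_3 = 6.5; w_3 = 3; h_3 = 9; cx_4 = 15; cy_4 = 15; r_4 = 3; cx_5 = 11; cy_5 = 4; cz_5 = 1.5; h_5 = 3; cx_6 = 8; cy_6 = 11.5; cz_6 = 2; h_6 = 9; cx_7 = 5; cy_7 = 9; cz_7 = 1.5; h_7 = 6.5; cx_8 = 8.5; cy_8 = 13.5; cz_8 = 9.5; h_8 = 7.5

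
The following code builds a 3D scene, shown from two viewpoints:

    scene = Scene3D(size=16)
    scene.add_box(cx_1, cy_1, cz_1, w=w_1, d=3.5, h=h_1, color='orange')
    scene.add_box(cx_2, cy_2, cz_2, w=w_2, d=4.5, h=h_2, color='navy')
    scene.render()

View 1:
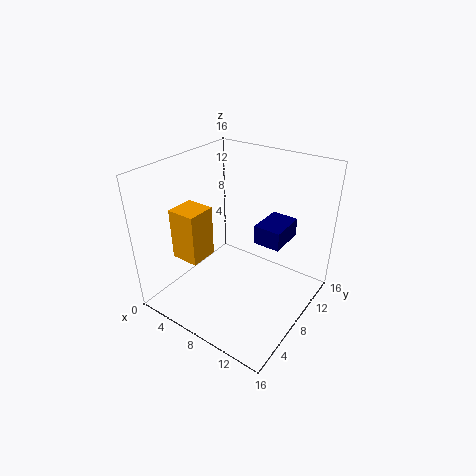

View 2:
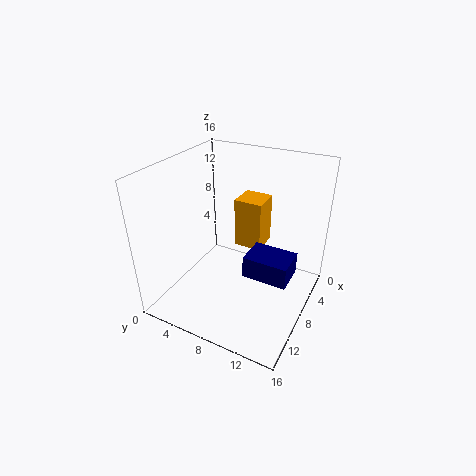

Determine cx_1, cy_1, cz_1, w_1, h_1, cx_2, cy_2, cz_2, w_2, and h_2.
cx_1 = 0.25, cy_1 = 5.25, cz_1 = 4, w_1 = 3.5, h_1 = 6.25, cx_2 = 8.5, cy_2 = 10.5, cz_2 = 6.25, w_2 = 3.25, h_2 = 2.25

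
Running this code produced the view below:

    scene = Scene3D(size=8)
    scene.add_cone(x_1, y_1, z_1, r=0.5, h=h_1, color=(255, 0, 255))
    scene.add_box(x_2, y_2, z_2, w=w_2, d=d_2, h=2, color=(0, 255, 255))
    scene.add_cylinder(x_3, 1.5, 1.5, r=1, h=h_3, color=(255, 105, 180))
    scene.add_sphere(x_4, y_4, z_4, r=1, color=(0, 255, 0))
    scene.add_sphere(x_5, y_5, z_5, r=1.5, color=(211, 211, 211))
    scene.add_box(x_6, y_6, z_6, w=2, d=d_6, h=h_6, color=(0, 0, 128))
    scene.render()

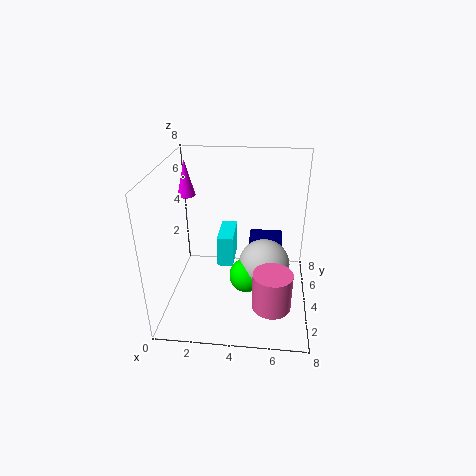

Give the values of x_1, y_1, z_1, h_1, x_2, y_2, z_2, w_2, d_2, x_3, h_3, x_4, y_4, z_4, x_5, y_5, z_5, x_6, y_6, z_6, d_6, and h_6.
x_1 = 1
y_1 = 5
z_1 = 6
h_1 = 2
x_2 = 2.5
y_2 = 5.5
z_2 = 1
w_2 = 1
d_2 = 2.5
x_3 = 6
h_3 = 2
x_4 = 4.5
y_4 = 4
z_4 = 1.5
x_5 = 5.5
y_5 = 4.5
z_5 = 2
x_6 = 4.5
y_6 = 5.5
z_6 = 1.5
d_6 = 1.5
h_6 = 1.5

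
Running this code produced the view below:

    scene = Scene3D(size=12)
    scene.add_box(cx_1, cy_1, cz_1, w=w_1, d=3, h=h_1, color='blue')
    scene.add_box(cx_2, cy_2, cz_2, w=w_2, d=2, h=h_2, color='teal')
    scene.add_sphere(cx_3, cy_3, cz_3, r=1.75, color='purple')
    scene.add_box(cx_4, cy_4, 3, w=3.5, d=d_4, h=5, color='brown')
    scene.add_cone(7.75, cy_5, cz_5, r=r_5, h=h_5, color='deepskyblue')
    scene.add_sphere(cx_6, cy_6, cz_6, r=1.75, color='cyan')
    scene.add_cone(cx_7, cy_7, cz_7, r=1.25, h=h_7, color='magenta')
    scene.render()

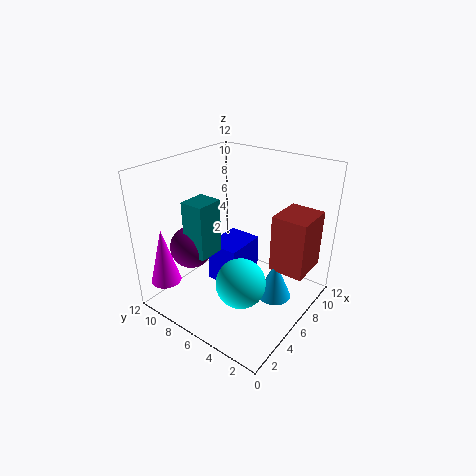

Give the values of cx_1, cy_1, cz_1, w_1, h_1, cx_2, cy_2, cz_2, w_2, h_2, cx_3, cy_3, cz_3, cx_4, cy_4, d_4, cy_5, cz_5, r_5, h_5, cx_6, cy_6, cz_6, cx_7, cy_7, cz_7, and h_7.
cx_1 = 5.75
cy_1 = 6.25
cz_1 = 0.75
w_1 = 3.75
h_1 = 3.75
cx_2 = 2.75
cy_2 = 7
cz_2 = 5
w_2 = 2.25
h_2 = 4.5
cx_3 = 3.5
cy_3 = 9
cz_3 = 5.25
cx_4 = 7.5
cy_4 = 0.75
d_4 = 3
cy_5 = 3.25
cz_5 = 0.25
r_5 = 1.5
h_5 = 3.5
cx_6 = 2
cy_6 = 2.75
cz_6 = 5.25
cx_7 = 1.5
cy_7 = 10.25
cz_7 = 2.5
h_7 = 4.75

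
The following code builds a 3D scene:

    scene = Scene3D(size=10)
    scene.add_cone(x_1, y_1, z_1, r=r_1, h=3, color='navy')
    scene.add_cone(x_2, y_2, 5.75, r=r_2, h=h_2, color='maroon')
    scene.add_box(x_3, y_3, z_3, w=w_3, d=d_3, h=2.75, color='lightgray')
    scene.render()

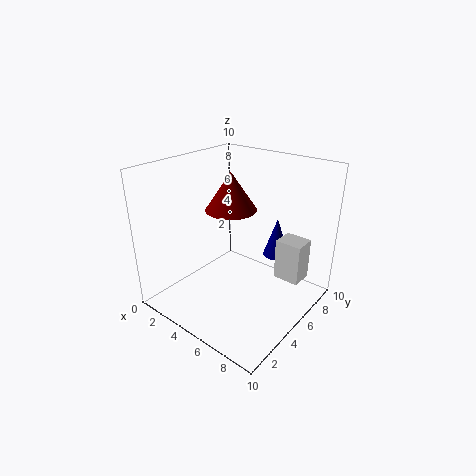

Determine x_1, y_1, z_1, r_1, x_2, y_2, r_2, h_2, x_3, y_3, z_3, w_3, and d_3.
x_1 = 6, y_1 = 8.5, z_1 = 2.5, r_1 = 1, x_2 = 2.5, y_2 = 7.25, r_2 = 2, h_2 = 3, x_3 = 7.75, y_3 = 5.5, z_3 = 2.75, w_3 = 1.75, d_3 = 1.5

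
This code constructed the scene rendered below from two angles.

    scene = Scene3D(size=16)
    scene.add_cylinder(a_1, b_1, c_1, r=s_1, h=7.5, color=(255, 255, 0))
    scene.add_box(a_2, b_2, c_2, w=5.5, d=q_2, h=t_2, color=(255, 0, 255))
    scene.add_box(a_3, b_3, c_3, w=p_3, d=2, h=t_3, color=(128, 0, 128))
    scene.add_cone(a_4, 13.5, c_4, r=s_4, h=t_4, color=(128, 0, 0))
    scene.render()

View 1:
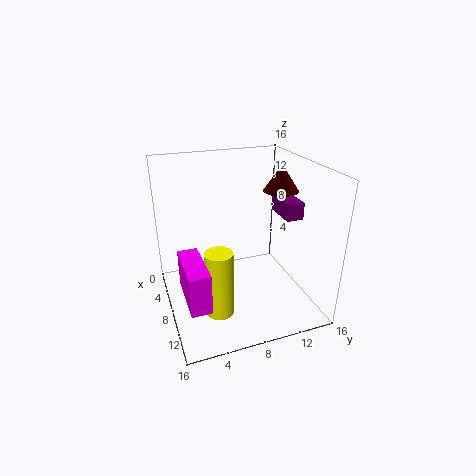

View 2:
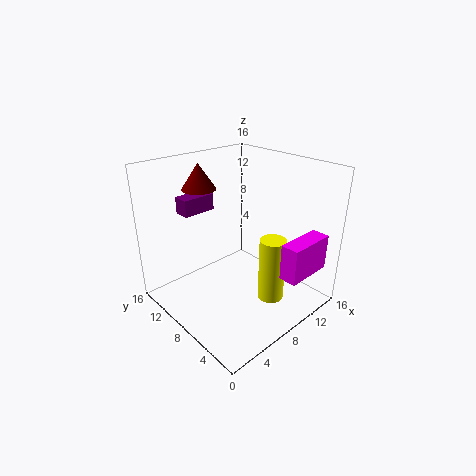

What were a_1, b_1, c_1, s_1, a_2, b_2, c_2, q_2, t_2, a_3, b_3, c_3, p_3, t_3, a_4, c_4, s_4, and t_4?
a_1 = 10.5; b_1 = 5; c_1 = 0.5; s_1 = 1.5; a_2 = 9.5; b_2 = 1; c_2 = 4.5; q_2 = 2; t_2 = 4; a_3 = 5; b_3 = 13.5; c_3 = 9.5; p_3 = 4; t_3 = 2; a_4 = 7; c_4 = 12.5; s_4 = 2; t_4 = 3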